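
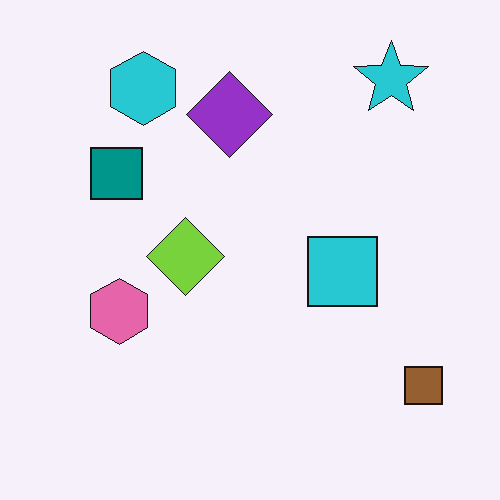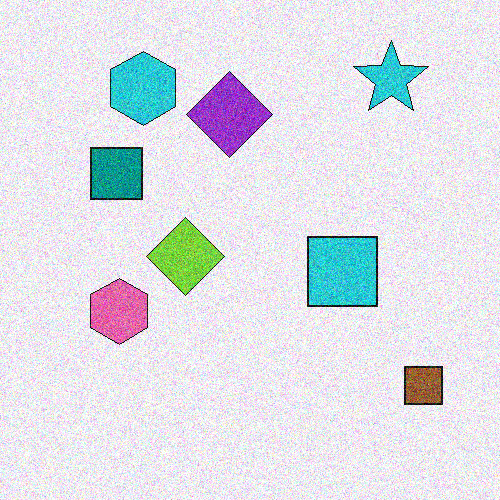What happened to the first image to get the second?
It was degraded with heavy additive noise.

Random speckle covers the whole image, including the flat background.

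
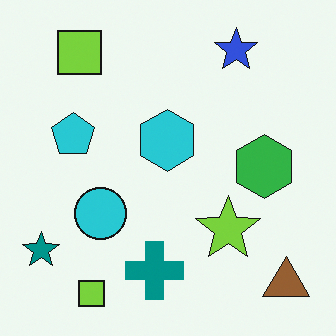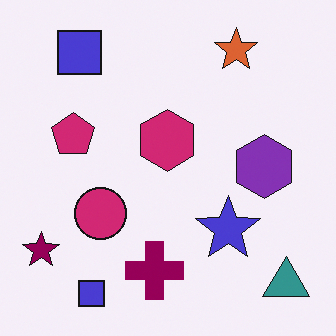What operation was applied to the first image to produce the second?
It was hue-shifted by a moderate amount.

Every shape's color has rotated by the same amount around the hue wheel — a uniform hue shift.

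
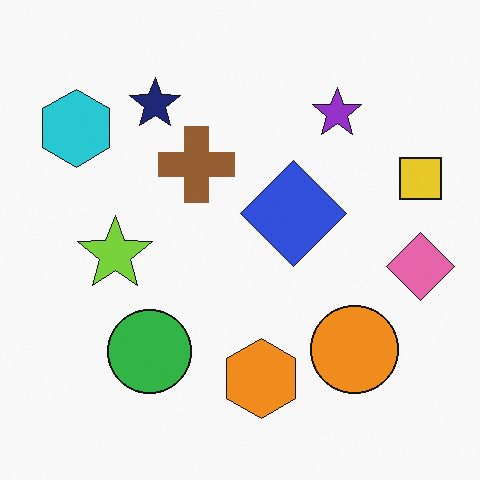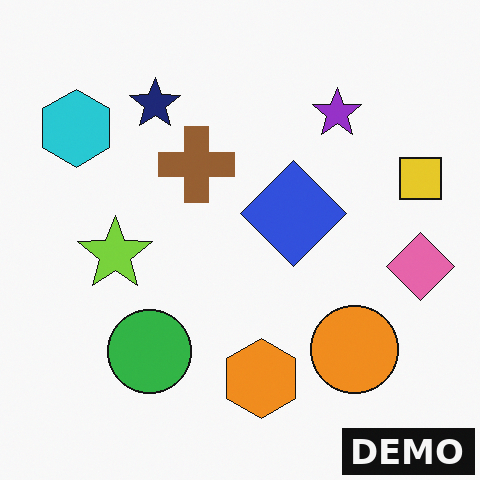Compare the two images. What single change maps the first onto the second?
The image was watermarked with the text "DEMO" in the lower-right corner.

A dark label reading "DEMO" appears in the lower-right corner.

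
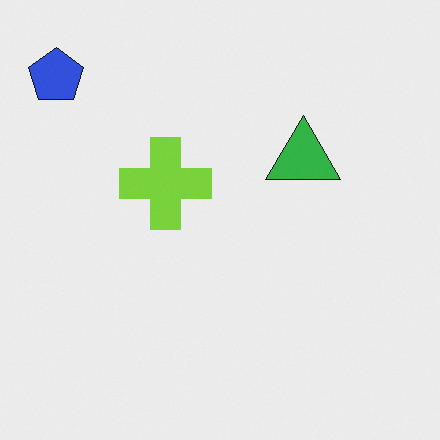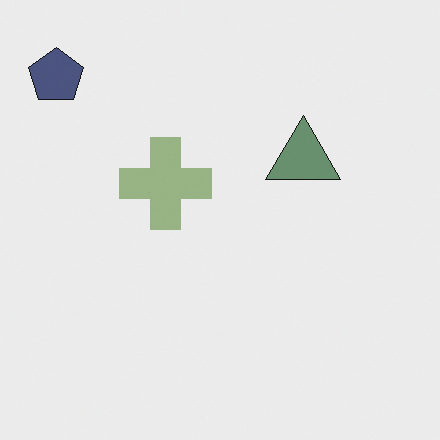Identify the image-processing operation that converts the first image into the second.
The second image is the first made much more muted (saturation change).

All colors are more muted and greyish — a global saturation change.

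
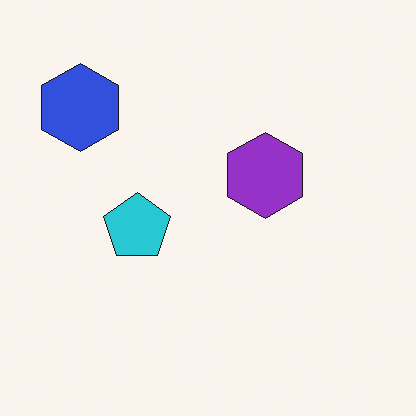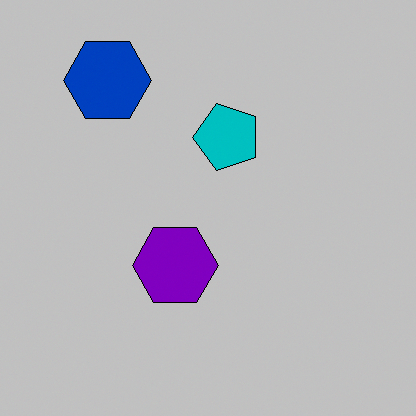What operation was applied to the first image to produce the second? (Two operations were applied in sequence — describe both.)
The image was aggressively posterized, then transposed (reflected across the top-left ↔ bottom-right diagonal).

Each flat color has snapped to a coarser quantized level — most visibly, the near-white background has dropped to a flat grey. Shapes have swapped their row and column positions — what was in the top-right is now in the bottom-left — a diagonal reflection.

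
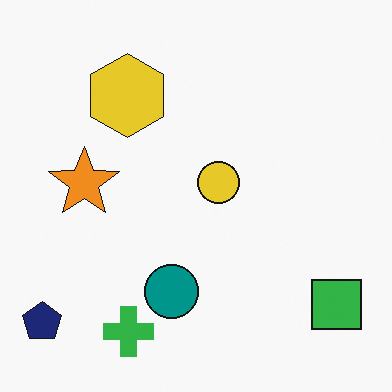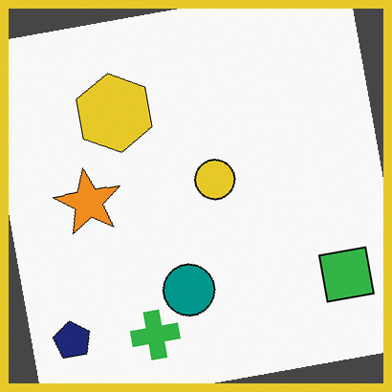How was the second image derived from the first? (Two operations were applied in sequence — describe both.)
The second image is the first rotated counter-clockwise by a slight angle, then framed with a yellow border.

Every shape is tilted by the same angle and the image corners show triangular fill wedges — a whole-image rotation by a non-right angle. A solid yellow frame runs around the edge of the second image, with the content slightly shrunk inside it.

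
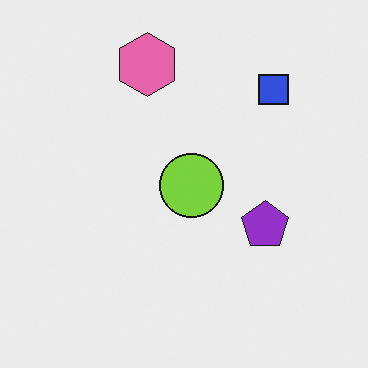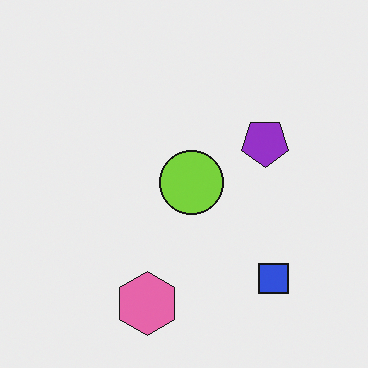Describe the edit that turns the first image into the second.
The second image is the first flipped vertically (top ↔ bottom).

The pink hexagon is in the top of the first image and the bottom of the second — shapes on opposite sides of the horizontal midline have swapped in a mirror flip.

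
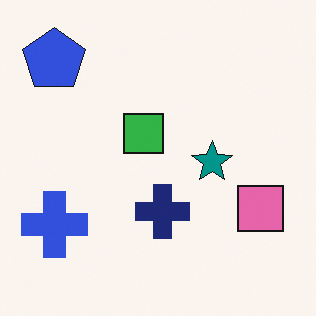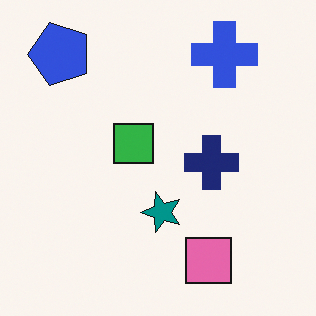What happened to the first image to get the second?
This is the original image transposed (reflected across the top-left ↔ bottom-right diagonal).

Shapes have swapped their row and column positions — what was in the top-right is now in the bottom-left — a diagonal reflection.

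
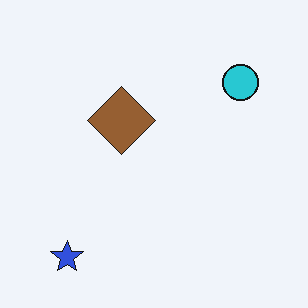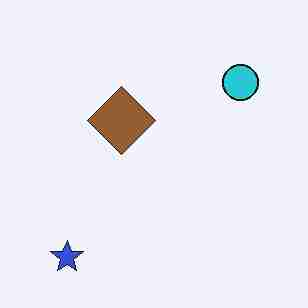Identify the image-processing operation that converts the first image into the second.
This is the original image degraded with heavy JPEG compression.

Blocky 8×8 compression artifacts appear around shape edges and the flat background shows ringing — characteristic JPEG degradation.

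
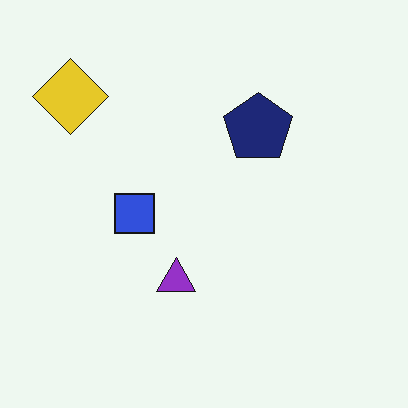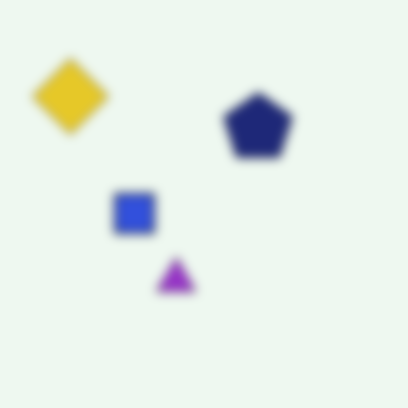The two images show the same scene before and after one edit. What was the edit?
Strongly gaussian-blurred.

Shape edges and outlines are uniformly softened across the whole image.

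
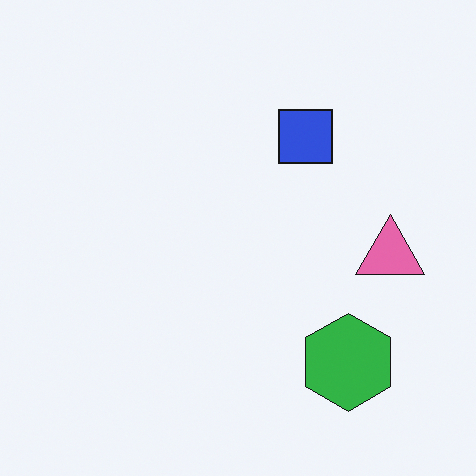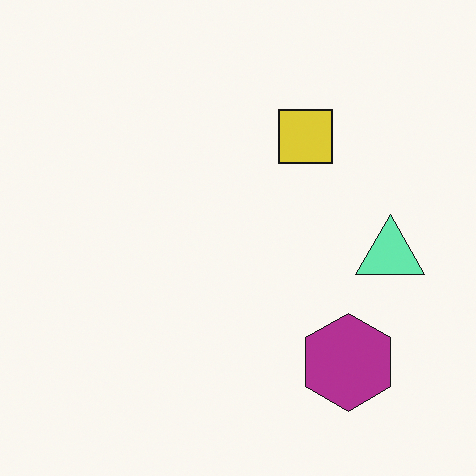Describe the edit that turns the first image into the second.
Hue-shifted through roughly half the color wheel.

Every shape's color has rotated by the same amount around the hue wheel — a uniform hue shift.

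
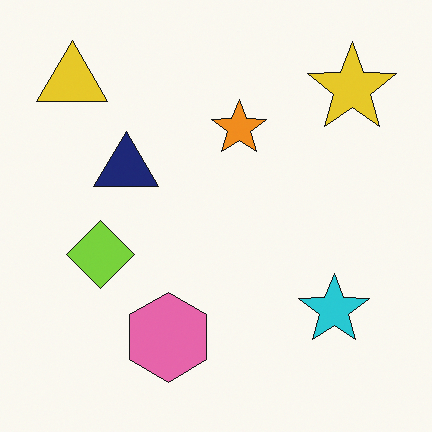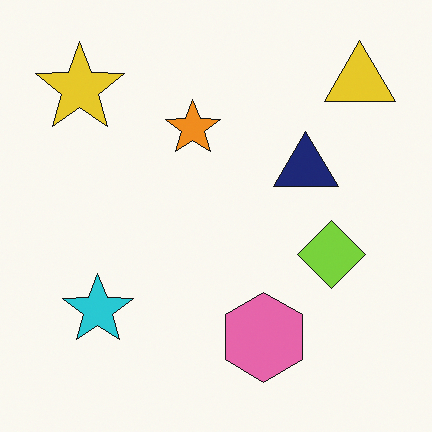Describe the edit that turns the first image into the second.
The image was flipped horizontally (left ↔ right).

The yellow triangle is in the top-left of the first image and the top-right of the second — shapes on opposite sides of the vertical midline have swapped in a mirror flip.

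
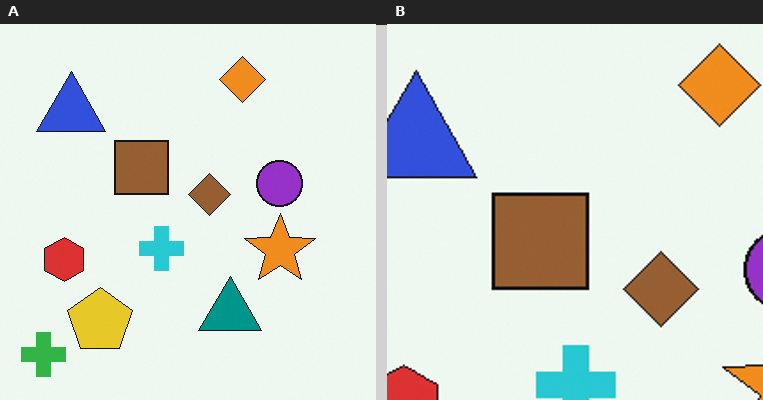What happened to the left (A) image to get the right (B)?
Cropped tightly and scaled back up.

The visible shapes are larger and the field of view is narrower; shapes near the original edges may be partly or wholly outside the frame — a crop-and-rescale.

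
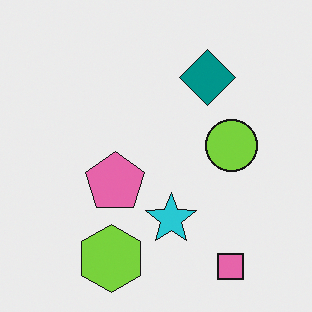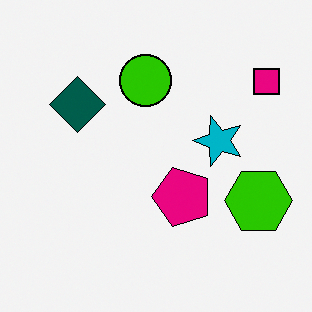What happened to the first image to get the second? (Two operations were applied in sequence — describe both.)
Given much higher contrast, then rotated 90° counter-clockwise.

Tones are pushed away from mid-grey across the whole image — a global contrast change. The pink square sits in the bottom-right of the first image and the top-right of the second — consistent with a whole-image 90° counter-clockwise rotation.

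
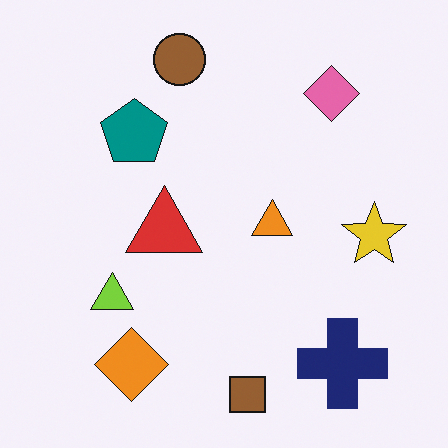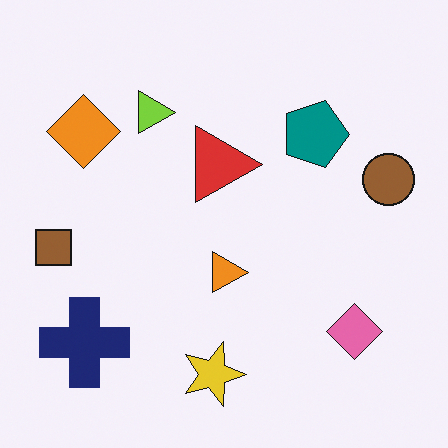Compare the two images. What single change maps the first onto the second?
The second image is the first rotated 90° clockwise.

The navy cross sits in the bottom-right of the first image and the bottom-left of the second — consistent with a whole-image 90° clockwise rotation.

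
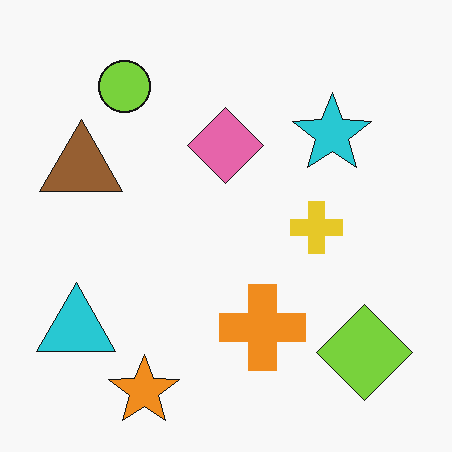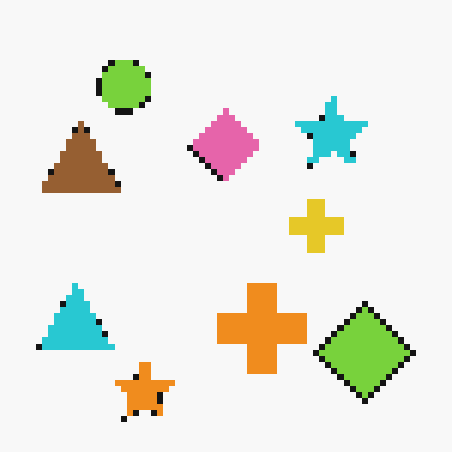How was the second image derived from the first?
The second image is the first pixelated into visible square blocks.

Shapes are reduced to large square blocks; fine edges and outlines are lost — a downscale-then-upscale (mosaic) effect.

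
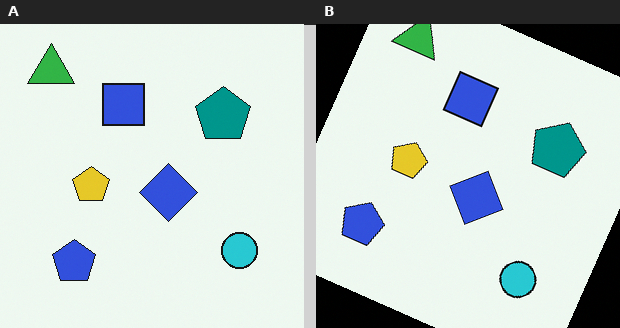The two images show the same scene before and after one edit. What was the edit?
Rotated clockwise by a moderate amount.

Every shape is tilted by the same angle and the image corners show triangular fill wedges — a whole-image rotation by a non-right angle.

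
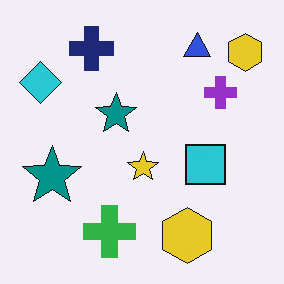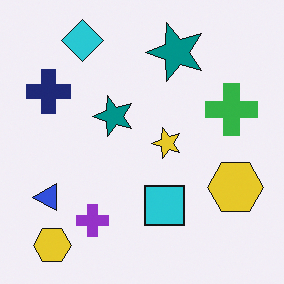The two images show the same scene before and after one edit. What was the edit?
The image was transposed (reflected across the top-left ↔ bottom-right diagonal).

Shapes have swapped their row and column positions — what was in the top-right is now in the bottom-left — a diagonal reflection.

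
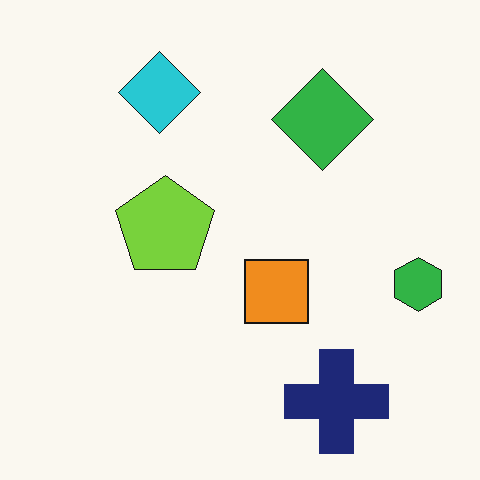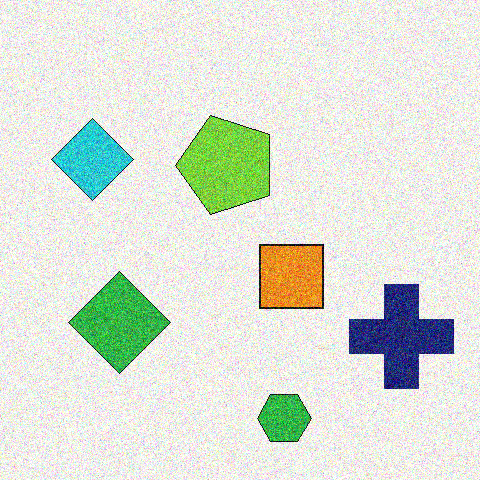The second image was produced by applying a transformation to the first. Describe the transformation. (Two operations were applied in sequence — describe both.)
Transposed (reflected across the top-left ↔ bottom-right diagonal), then degraded with a thick layer of grain.

Shapes have swapped their row and column positions — what was in the top-right is now in the bottom-left — a diagonal reflection. Random speckle covers the whole image, including the flat background.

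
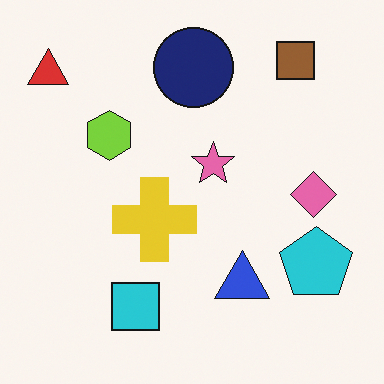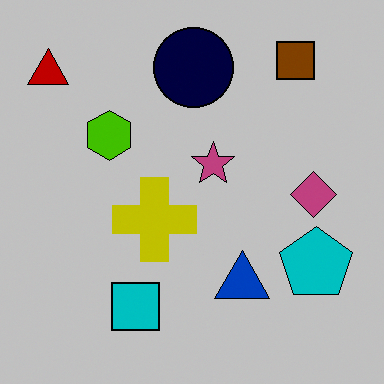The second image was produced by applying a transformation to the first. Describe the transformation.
Aggressively posterized.

Each flat color has snapped to a coarser quantized level — most visibly, the near-white background has dropped to a flat grey.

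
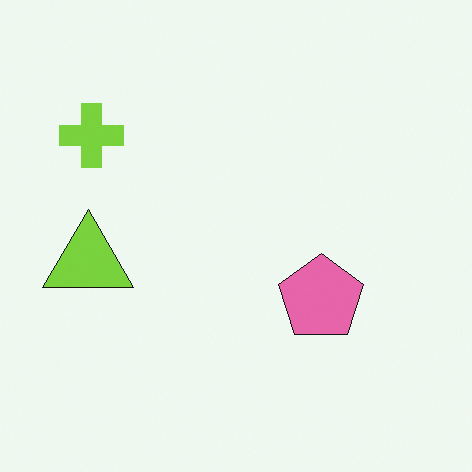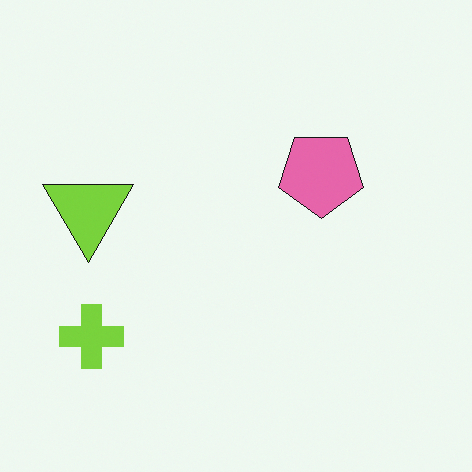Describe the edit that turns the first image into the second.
The second image is the first flipped vertically (top ↔ bottom).

The lime cross is in the top-left of the first image and the bottom-left of the second — shapes on opposite sides of the horizontal midline have swapped in a mirror flip.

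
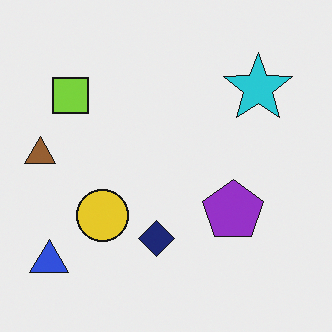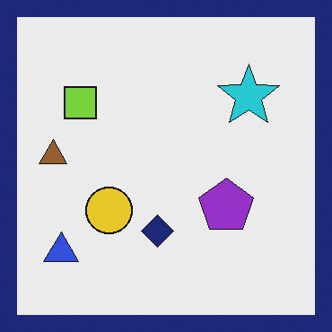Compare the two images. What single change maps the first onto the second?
The second image is the first framed with a navy border.

A solid navy frame runs around the edge of the second image, with the content slightly shrunk inside it.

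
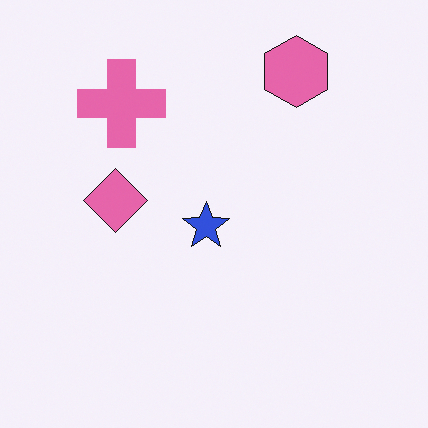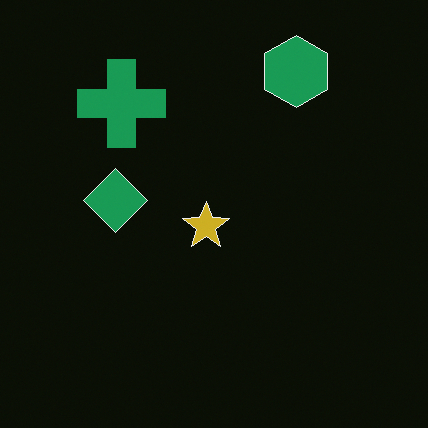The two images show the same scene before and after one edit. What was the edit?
Color-inverted (negative).

The light background has become dark and every shape's color is its complement — a photographic negative.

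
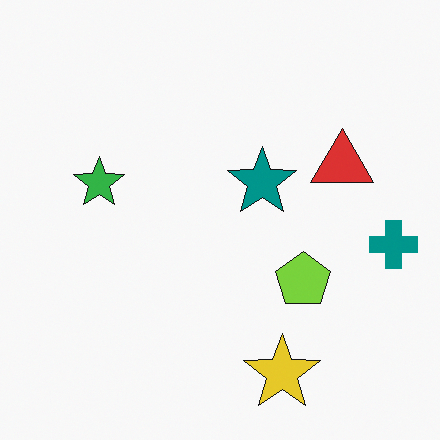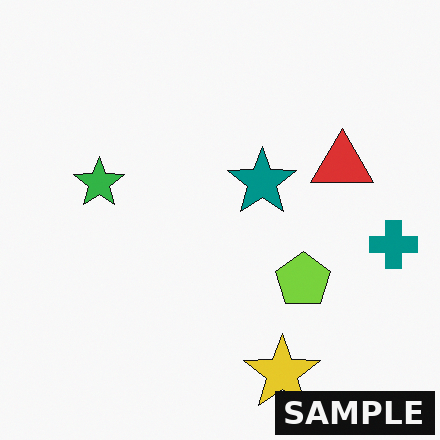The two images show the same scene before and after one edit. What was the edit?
It was watermarked with the text "SAMPLE" in the lower-right corner.

A dark label reading "SAMPLE" appears in the lower-right corner.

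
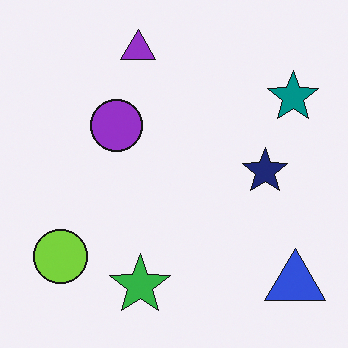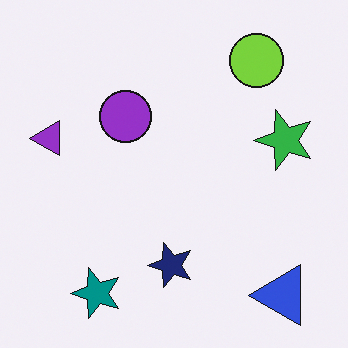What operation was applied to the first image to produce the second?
The image was transposed (reflected across the top-left ↔ bottom-right diagonal).

Shapes have swapped their row and column positions — what was in the top-right is now in the bottom-left — a diagonal reflection.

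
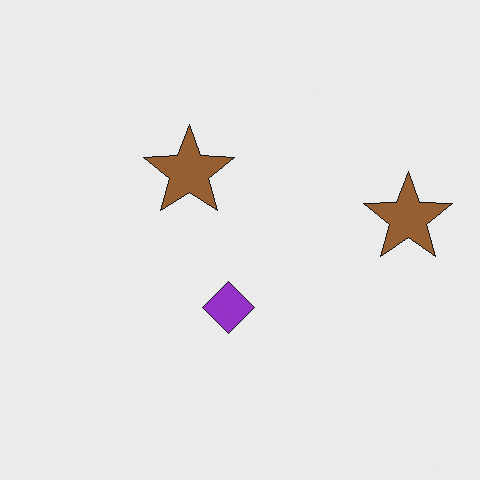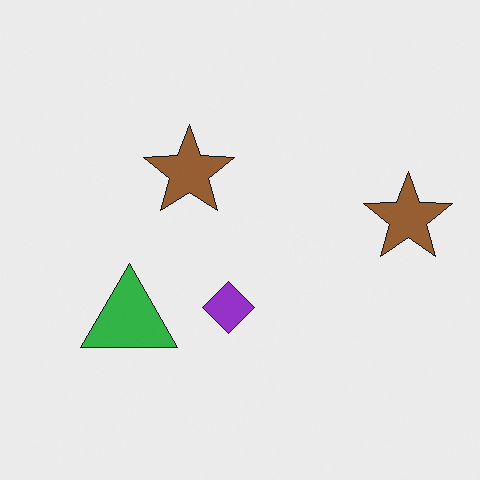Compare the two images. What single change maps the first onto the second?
It was overlaid with an additional green triangle.

A green triangle appears in the second image that is absent from the first.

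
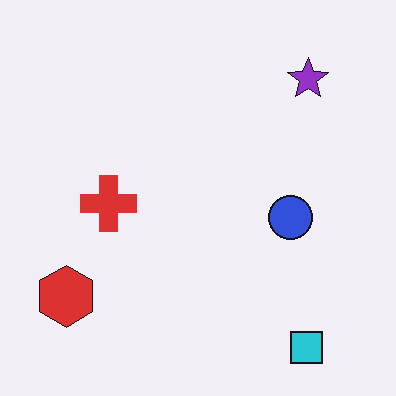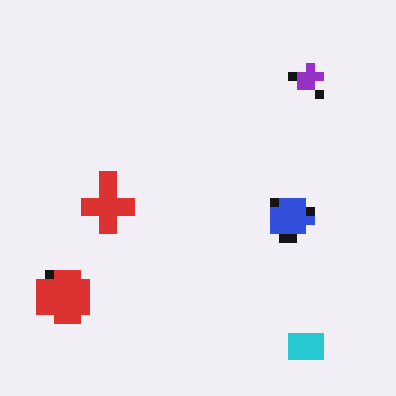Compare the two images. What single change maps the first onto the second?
This is the original image heavily pixelated into large blocks.

Shapes are reduced to large square blocks; fine edges and outlines are lost — a downscale-then-upscale (mosaic) effect.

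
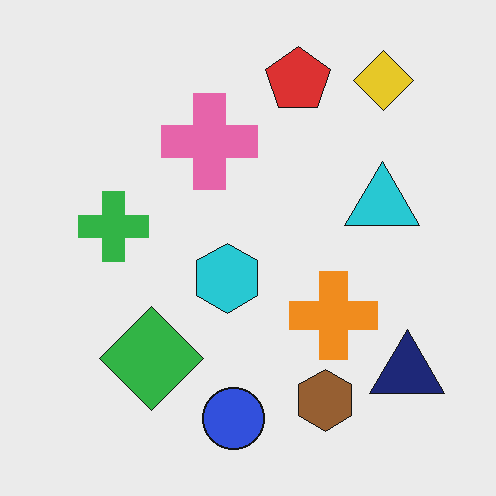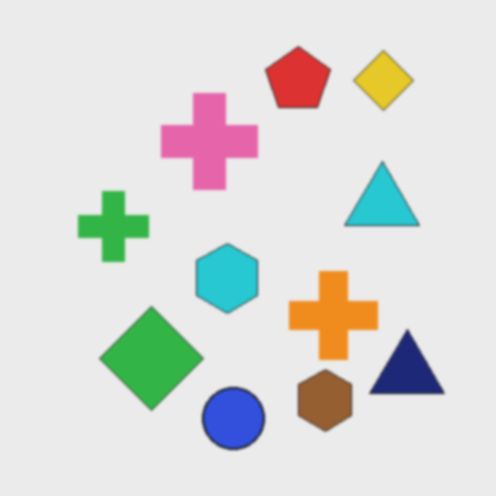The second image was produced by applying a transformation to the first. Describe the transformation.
This is the original image slightly softened.

Shape edges and outlines are uniformly softened across the whole image.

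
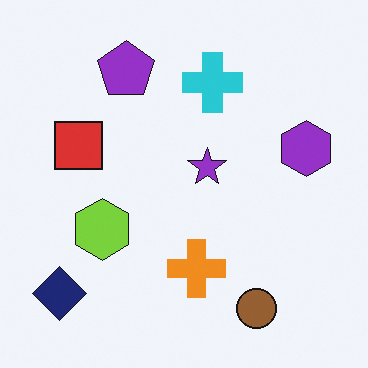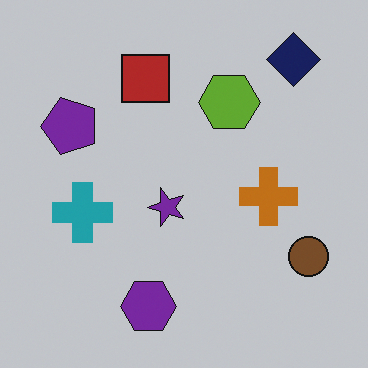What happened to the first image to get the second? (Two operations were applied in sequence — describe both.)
The image was transposed (reflected across the top-left ↔ bottom-right diagonal), then slightly darkened.

Shapes have swapped their row and column positions — what was in the top-right is now in the bottom-left — a diagonal reflection. Every pixel — background and shapes alike — is uniformly darkened.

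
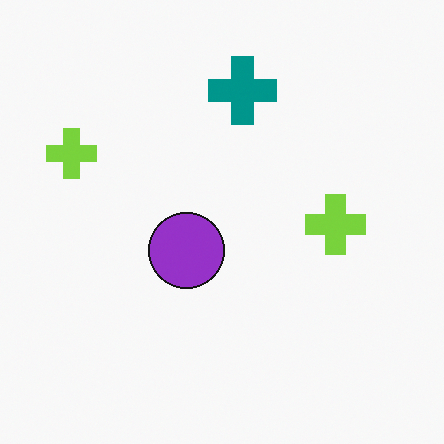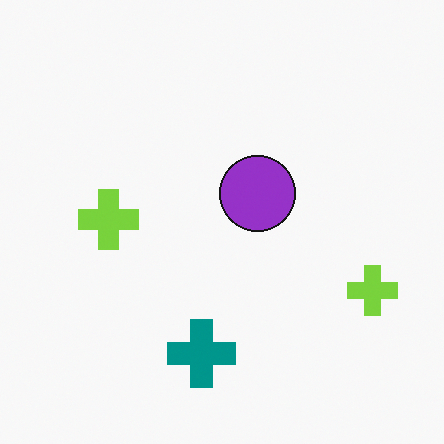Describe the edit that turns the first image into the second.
The transformation is: rotated 180°.

The teal cross sits in the top of the first image and the bottom of the second — consistent with a whole-image 180° rotation.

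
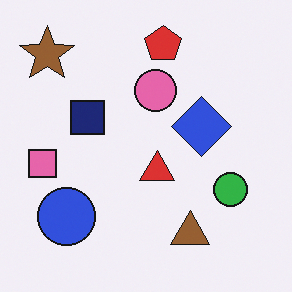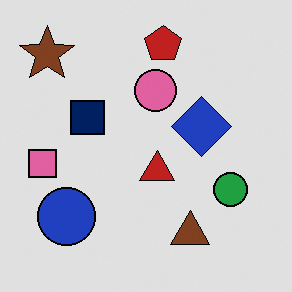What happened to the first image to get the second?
The transformation is: posterized to a reduced palette.

Each flat color has snapped to a coarser quantized level — most visibly, the near-white background has dropped to a flat grey.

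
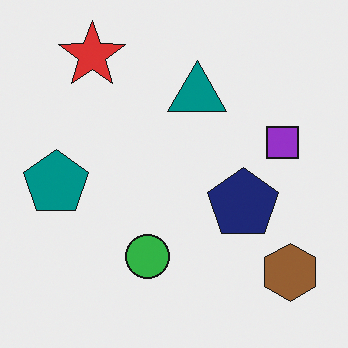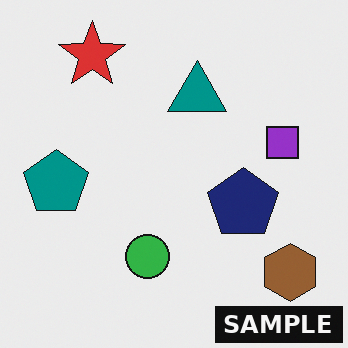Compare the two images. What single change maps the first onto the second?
Watermarked with the text "SAMPLE" in the lower-right corner.

A dark label reading "SAMPLE" appears in the lower-right corner.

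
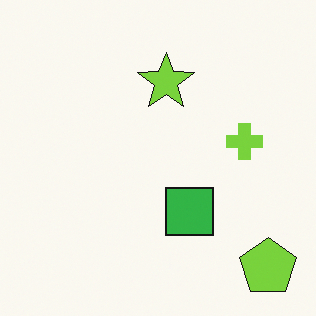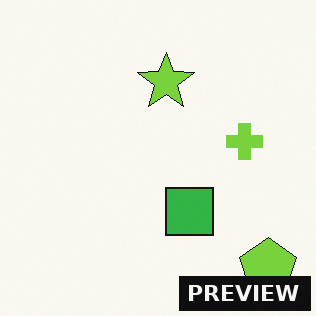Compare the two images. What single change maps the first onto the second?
The second image is the first watermarked with the text "PREVIEW" in the lower-right corner.

A dark label reading "PREVIEW" appears in the lower-right corner.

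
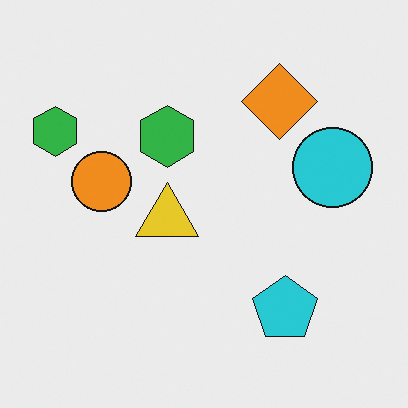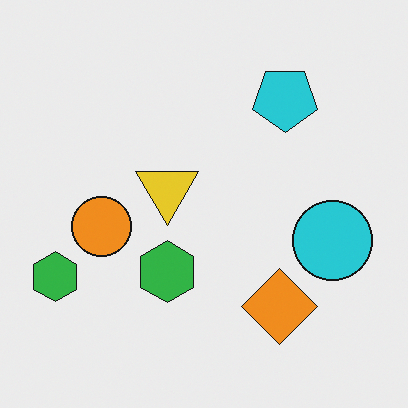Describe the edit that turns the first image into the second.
The transformation is: flipped vertically (top ↔ bottom).

The cyan pentagon is in the bottom-right of the first image and the top-right of the second — shapes on opposite sides of the horizontal midline have swapped in a mirror flip.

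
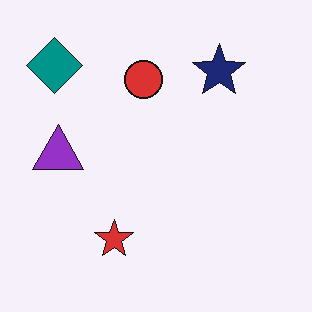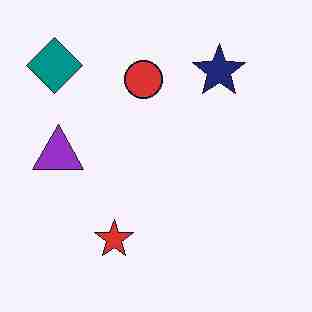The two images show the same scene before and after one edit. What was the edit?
The second image is the first degraded with heavy JPEG compression.

Blocky 8×8 compression artifacts appear around shape edges and the flat background shows ringing — characteristic JPEG degradation.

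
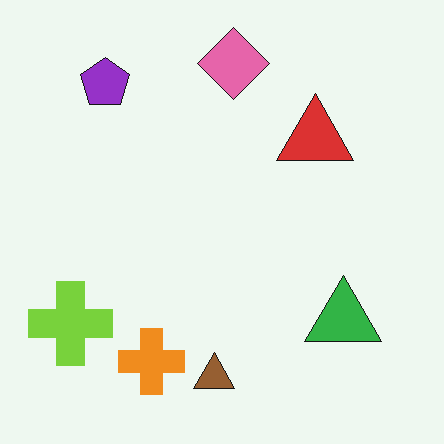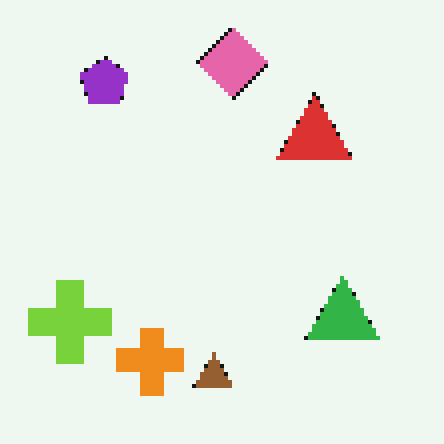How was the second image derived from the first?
Mildly pixelated.

Shapes are reduced to large square blocks; fine edges and outlines are lost — a downscale-then-upscale (mosaic) effect.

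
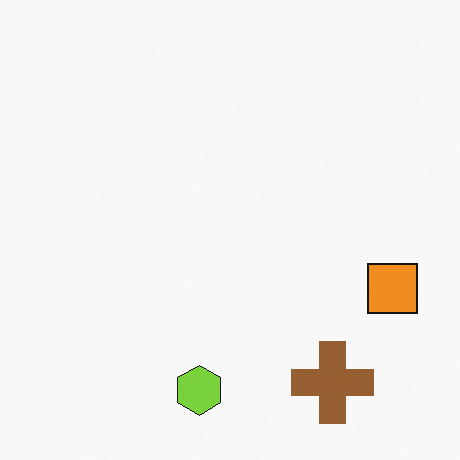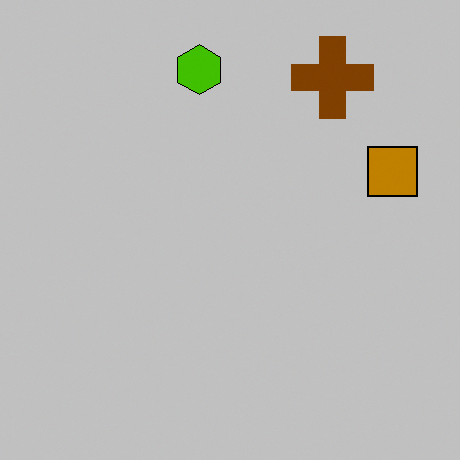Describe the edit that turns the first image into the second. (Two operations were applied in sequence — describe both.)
The transformation is: heavily posterized to just a handful of flat colors, then flipped vertically (top ↔ bottom).

Each flat color has snapped to a coarser quantized level — most visibly, the near-white background has dropped to a flat grey. The lime hexagon is in the bottom of the first image and the top of the second — shapes on opposite sides of the horizontal midline have swapped in a mirror flip.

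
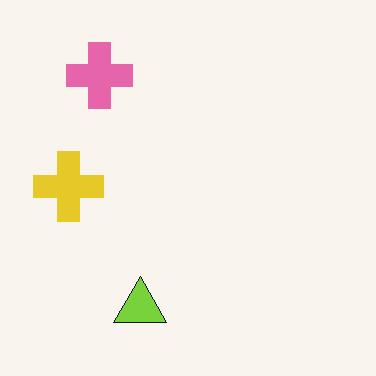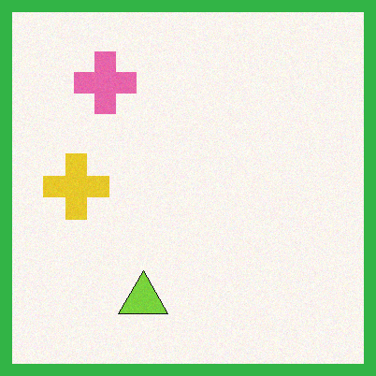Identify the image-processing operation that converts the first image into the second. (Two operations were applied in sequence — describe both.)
This is the original image degraded with a light layer of grain, then framed with a green border.

Random speckle covers the whole image, including the flat background. A solid green frame runs around the edge of the second image, with the content slightly shrunk inside it.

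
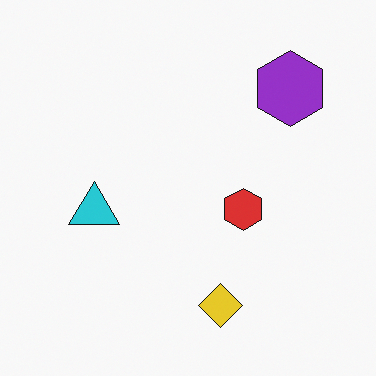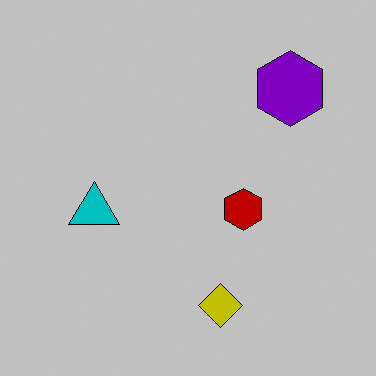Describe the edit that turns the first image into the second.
This is the original image aggressively posterized.

Each flat color has snapped to a coarser quantized level — most visibly, the near-white background has dropped to a flat grey.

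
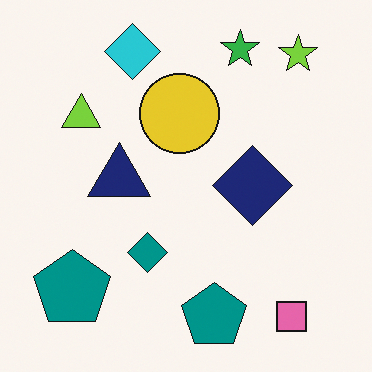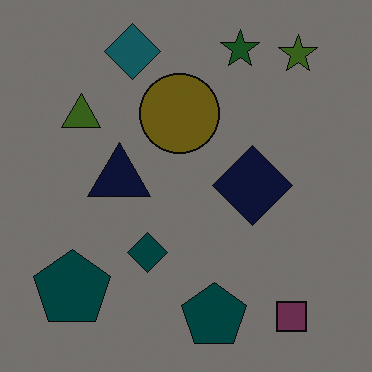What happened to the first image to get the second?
Substantially darkened.

Every pixel — background and shapes alike — is uniformly darkened.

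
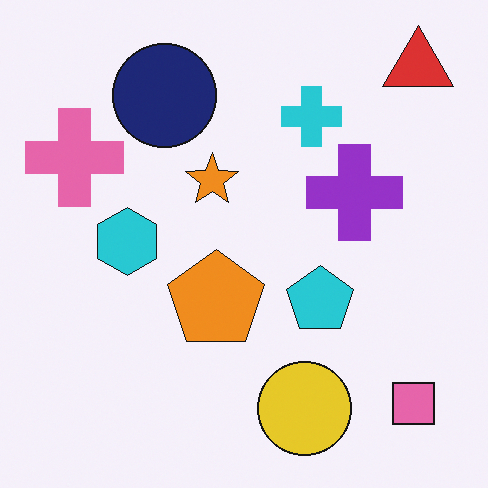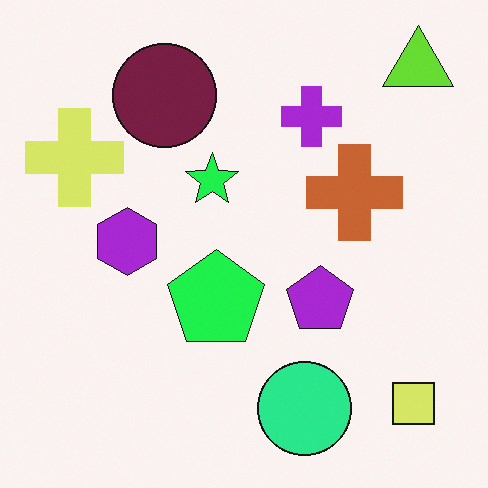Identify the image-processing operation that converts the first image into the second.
The second image is the first hue-shifted noticeably.

Every shape's color has rotated by the same amount around the hue wheel — a uniform hue shift.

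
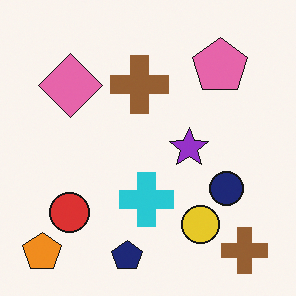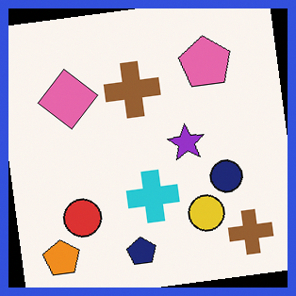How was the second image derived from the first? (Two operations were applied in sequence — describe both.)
This is the original image rotated counter-clockwise by a few degrees, then framed with a blue border.

Every shape is tilted by the same angle and the image corners show triangular fill wedges — a whole-image rotation by a non-right angle. A solid blue frame runs around the edge of the second image, with the content slightly shrunk inside it.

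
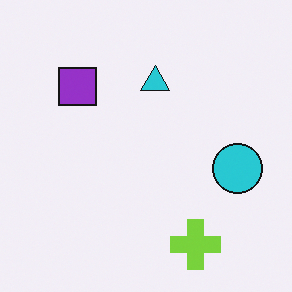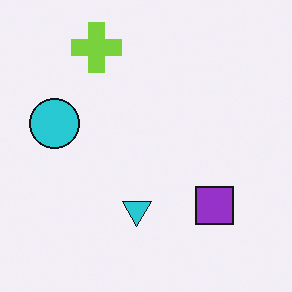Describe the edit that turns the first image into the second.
The second image is the first rotated 180°.

The lime cross sits in the bottom-right of the first image and the top-left of the second — consistent with a whole-image 180° rotation.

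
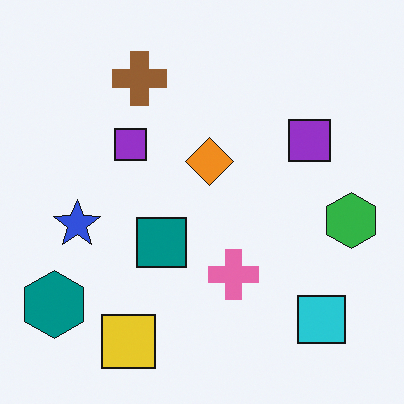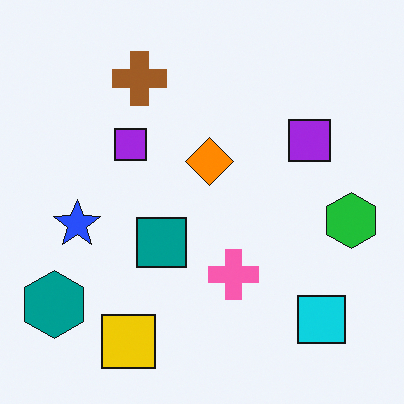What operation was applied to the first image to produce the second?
The second image is the first slightly oversaturated.

All colors are more vivid — a global saturation change.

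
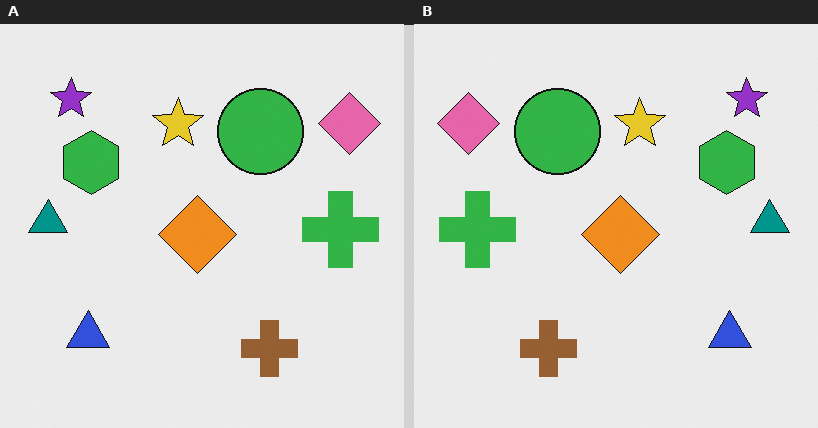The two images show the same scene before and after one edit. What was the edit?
The transformation is: flipped horizontally (left ↔ right).

The teal triangle is in the left of the left (A) image and the right of the right (B) — shapes on opposite sides of the vertical midline have swapped in a mirror flip.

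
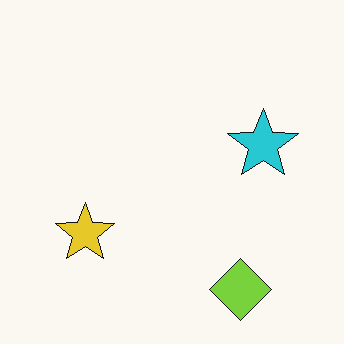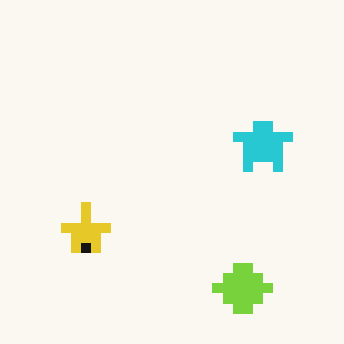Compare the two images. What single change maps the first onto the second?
This is the original image heavily pixelated into large blocks.

Shapes are reduced to large square blocks; fine edges and outlines are lost — a downscale-then-upscale (mosaic) effect.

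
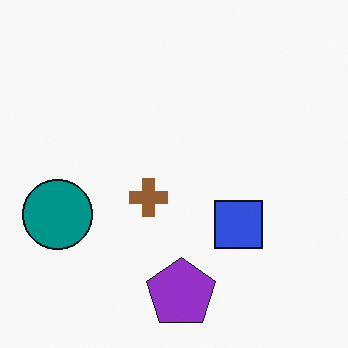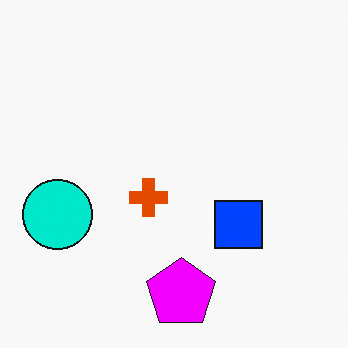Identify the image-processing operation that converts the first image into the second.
It was heavily oversaturated.

All colors are more vivid — a global saturation change.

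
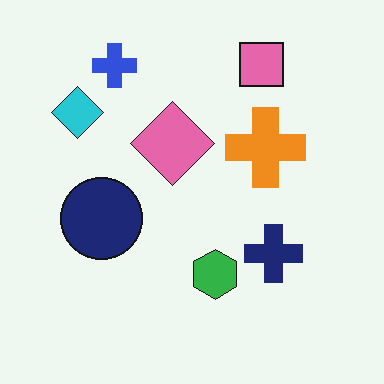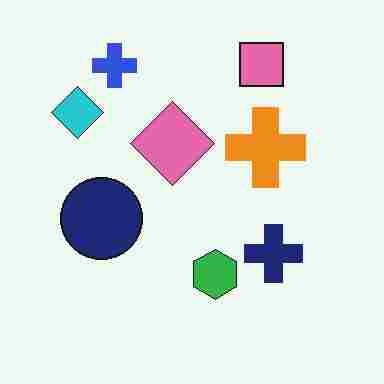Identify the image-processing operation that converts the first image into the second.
This is the original image degraded with heavy JPEG compression.

Blocky 8×8 compression artifacts appear around shape edges and the flat background shows ringing — characteristic JPEG degradation.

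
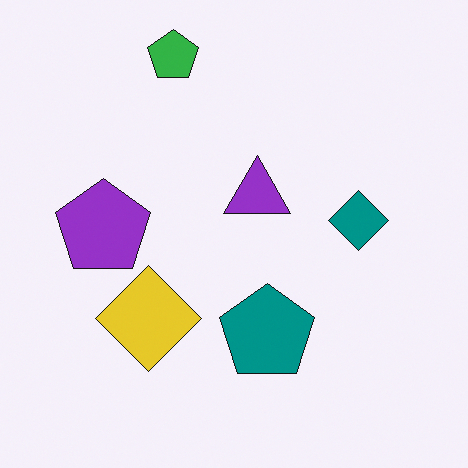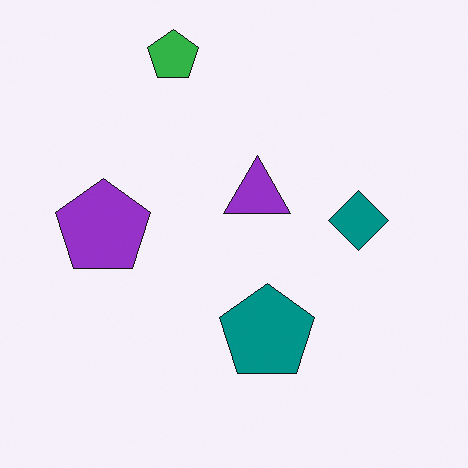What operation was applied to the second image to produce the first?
The image was overlaid with an additional yellow diamond.

A yellow diamond appears in the first image that is absent from the second.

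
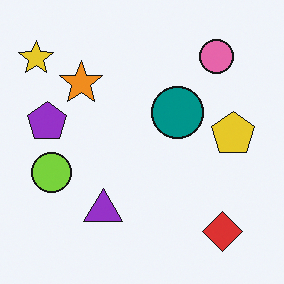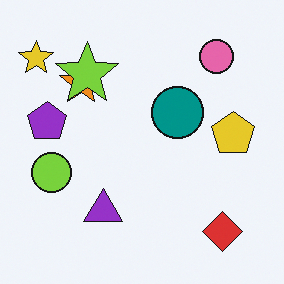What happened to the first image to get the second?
This is the original image overlaid with an additional lime star.

A lime star appears in the second image that is absent from the first.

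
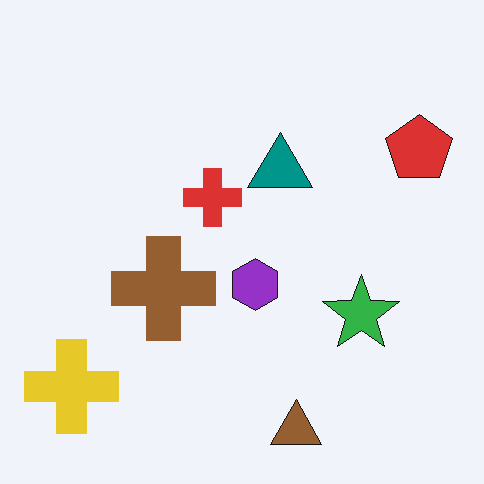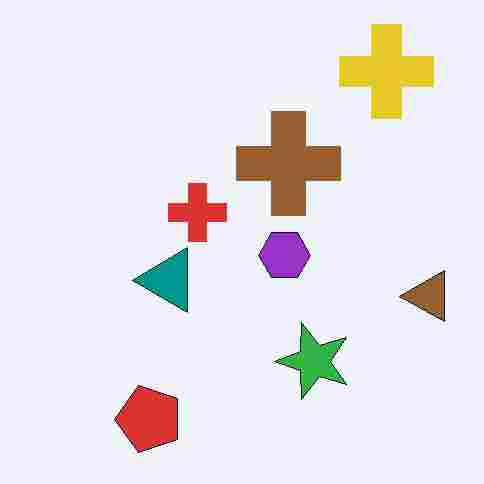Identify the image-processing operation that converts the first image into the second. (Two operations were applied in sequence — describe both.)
The second image is the first heavily JPEG-compressed with obvious blocking artifacts, then transposed (reflected across the top-left ↔ bottom-right diagonal).

Blocky 8×8 compression artifacts appear around shape edges and the flat background shows ringing — characteristic JPEG degradation. Shapes have swapped their row and column positions — what was in the top-right is now in the bottom-left — a diagonal reflection.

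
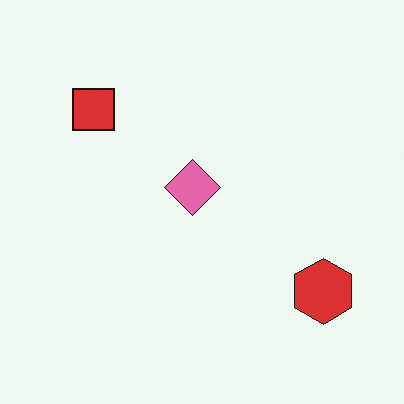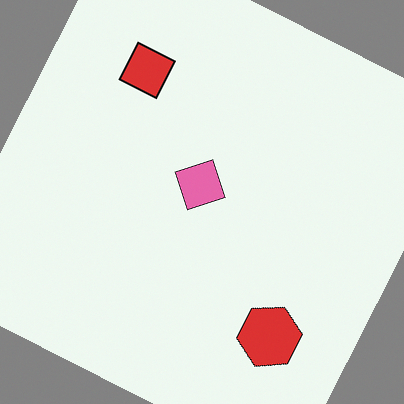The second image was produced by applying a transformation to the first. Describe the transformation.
The second image is the first rotated clockwise by a moderate amount.

Every shape is tilted by the same angle and the image corners show triangular fill wedges — a whole-image rotation by a non-right angle.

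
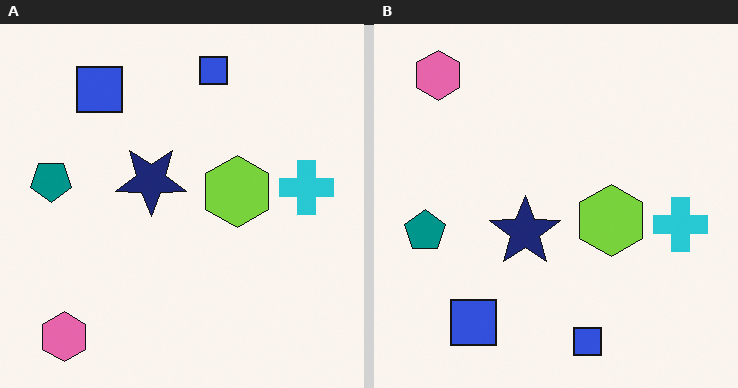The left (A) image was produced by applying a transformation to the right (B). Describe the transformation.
This is the original image flipped vertically (top ↔ bottom).

The pink hexagon is in the top-left of the right (B) image and the bottom-left of the left (A) — shapes on opposite sides of the horizontal midline have swapped in a mirror flip.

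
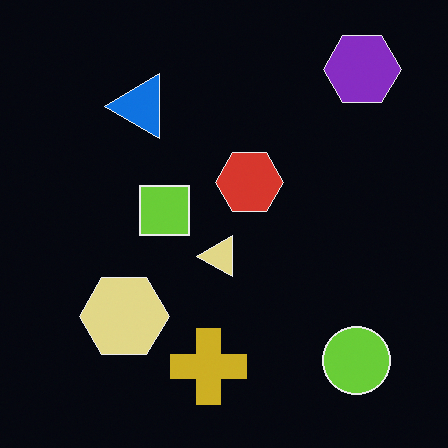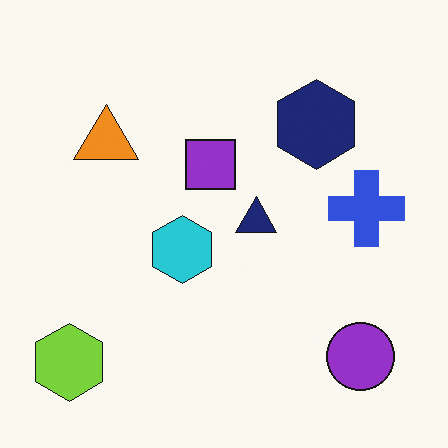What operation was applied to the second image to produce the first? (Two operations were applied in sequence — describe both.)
It was transposed (reflected across the top-left ↔ bottom-right diagonal), then color-inverted (negative).

Shapes have swapped their row and column positions — what was in the top-right is now in the bottom-left — a diagonal reflection. The light background has become dark and every shape's color is its complement — a photographic negative.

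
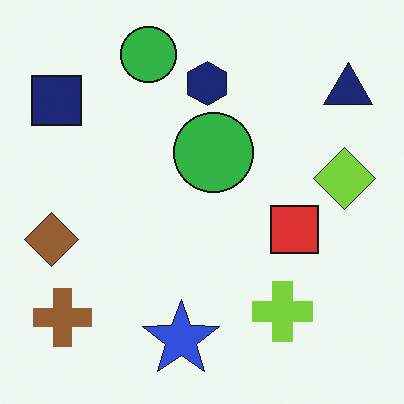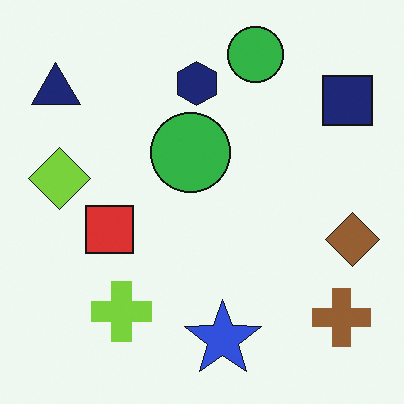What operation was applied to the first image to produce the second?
It was flipped horizontally (left ↔ right).

The brown diamond is in the left of the first image and the right of the second — shapes on opposite sides of the vertical midline have swapped in a mirror flip.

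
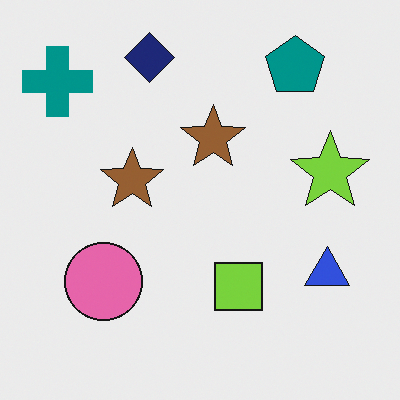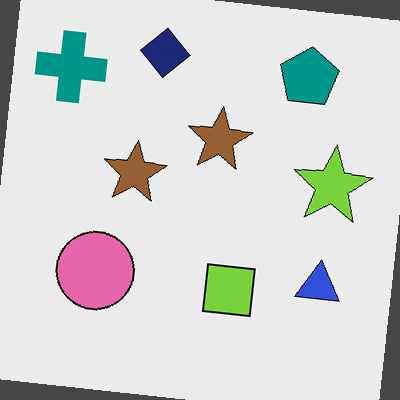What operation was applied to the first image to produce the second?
The transformation is: rotated clockwise by a few degrees.

Every shape is tilted by the same angle and the image corners show triangular fill wedges — a whole-image rotation by a non-right angle.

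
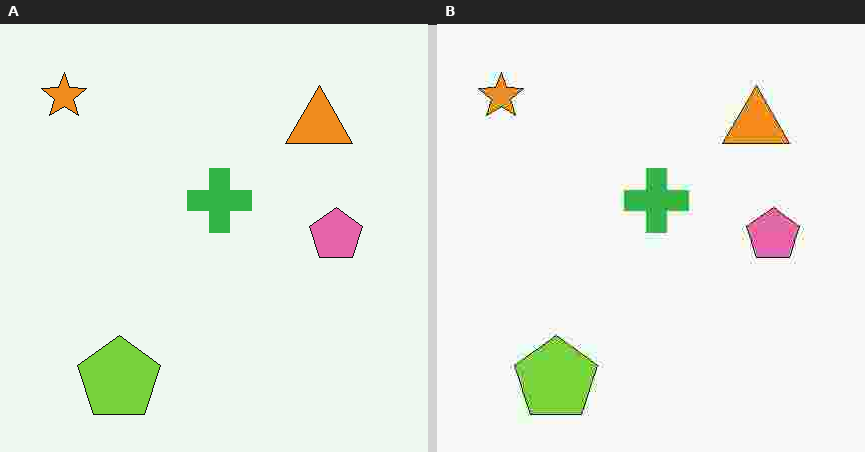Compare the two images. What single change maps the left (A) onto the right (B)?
The transformation is: degraded with heavy JPEG compression.

Blocky 8×8 compression artifacts appear around shape edges and the flat background shows ringing — characteristic JPEG degradation.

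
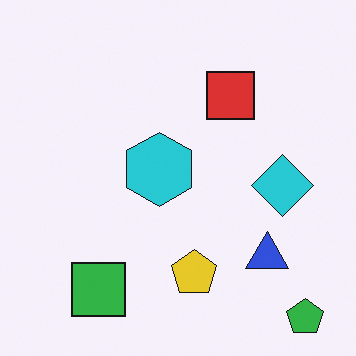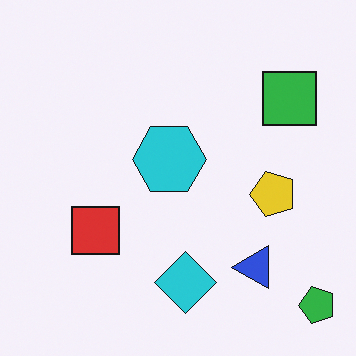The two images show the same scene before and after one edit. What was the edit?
This is the original image transposed (reflected across the top-left ↔ bottom-right diagonal).

Shapes have swapped their row and column positions — what was in the top-right is now in the bottom-left — a diagonal reflection.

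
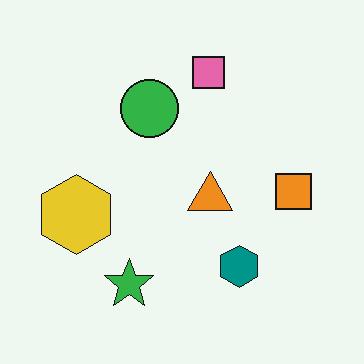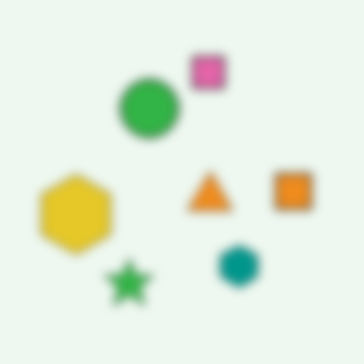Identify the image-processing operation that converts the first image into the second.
Heavily blurred.

Shape edges and outlines are uniformly softened across the whole image.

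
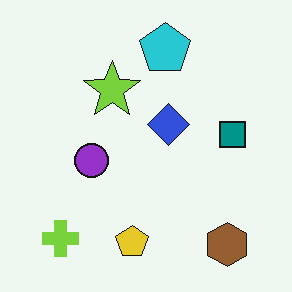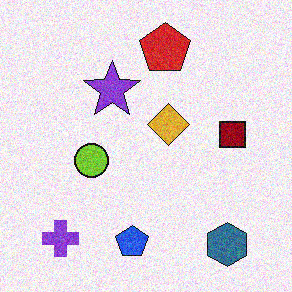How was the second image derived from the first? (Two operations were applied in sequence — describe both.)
The second image is the first hue-shifted through roughly half the color wheel, then degraded with moderate additive noise.

Every shape's color has rotated by the same amount around the hue wheel — a uniform hue shift. Random speckle covers the whole image, including the flat background.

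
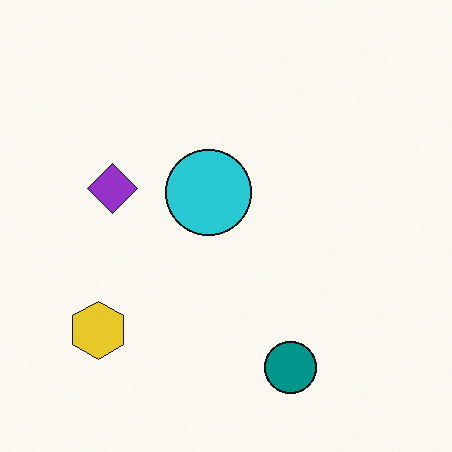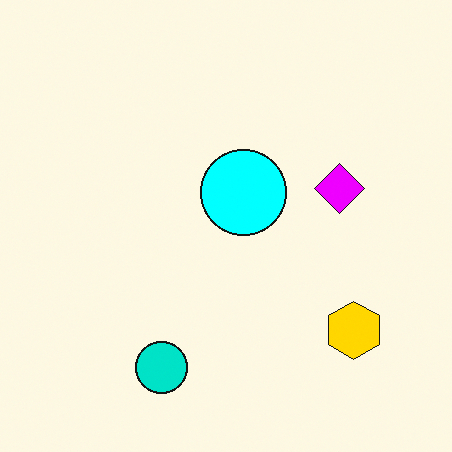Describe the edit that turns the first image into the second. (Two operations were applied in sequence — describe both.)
This is the original image flipped horizontally (left ↔ right), then made much more vivid (saturation change).

The yellow hexagon is in the bottom-left of the first image and the bottom-right of the second — shapes on opposite sides of the vertical midline have swapped in a mirror flip. All colors are more vivid — a global saturation change.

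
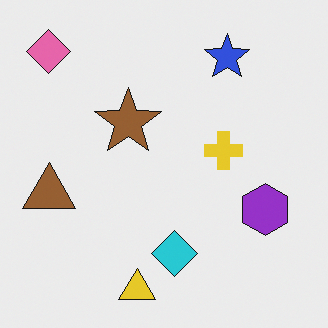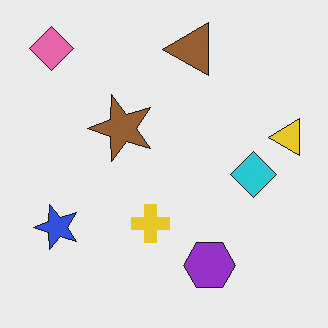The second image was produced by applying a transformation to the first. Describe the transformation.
It was transposed (reflected across the top-left ↔ bottom-right diagonal).

Shapes have swapped their row and column positions — what was in the top-right is now in the bottom-left — a diagonal reflection.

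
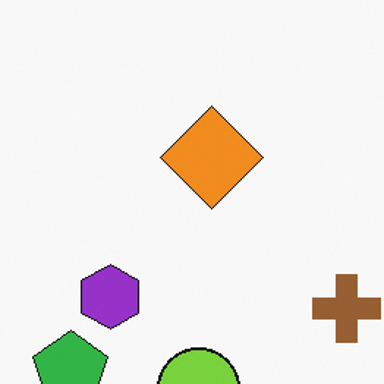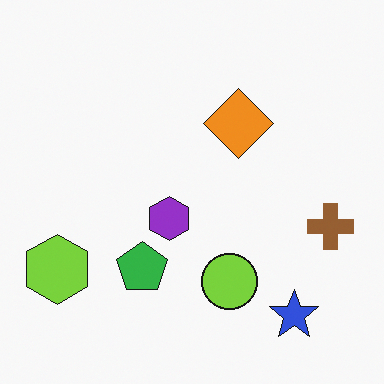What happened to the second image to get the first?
The transformation is: cropped to a modestly smaller region and rescaled.

The visible shapes are larger and the field of view is narrower; shapes near the original edges may be partly or wholly outside the frame — a crop-and-rescale.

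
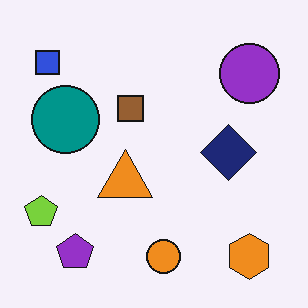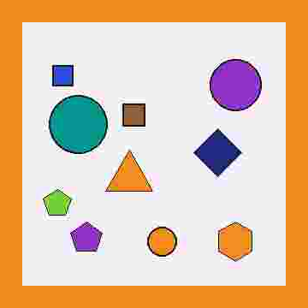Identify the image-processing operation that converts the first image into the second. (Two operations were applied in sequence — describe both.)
The transformation is: degraded with heavy JPEG compression, then framed with a orange border.

Blocky 8×8 compression artifacts appear around shape edges and the flat background shows ringing — characteristic JPEG degradation. A solid orange frame runs around the edge of the second image, with the content slightly shrunk inside it.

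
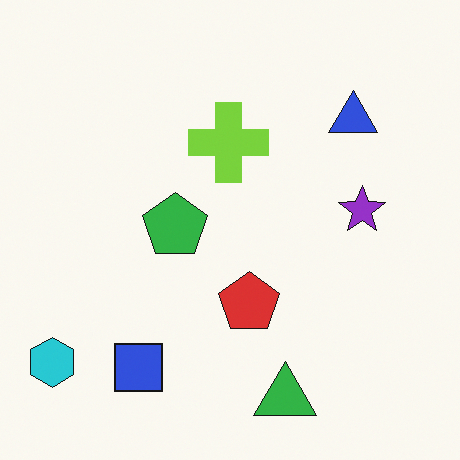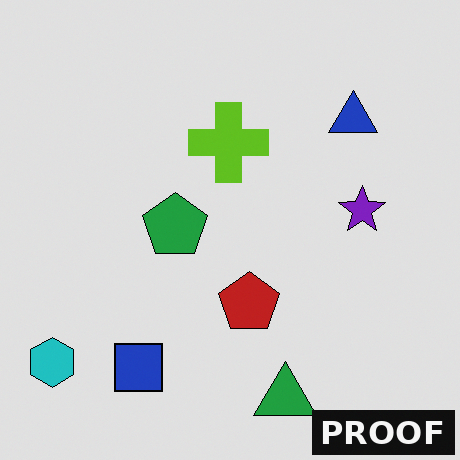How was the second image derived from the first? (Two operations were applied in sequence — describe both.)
It was posterized to a reduced palette, then watermarked with the text "PROOF" in the lower-right corner.

Each flat color has snapped to a coarser quantized level — most visibly, the near-white background has dropped to a flat grey. A dark label reading "PROOF" appears in the lower-right corner.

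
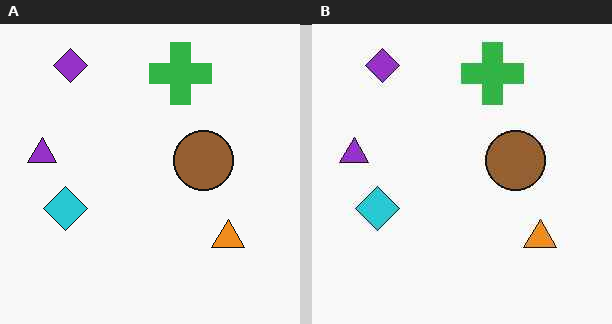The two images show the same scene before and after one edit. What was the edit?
The image was JPEG-compressed with visible artifacts.

Blocky 8×8 compression artifacts appear around shape edges and the flat background shows ringing — characteristic JPEG degradation.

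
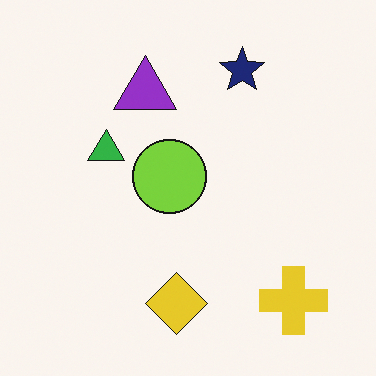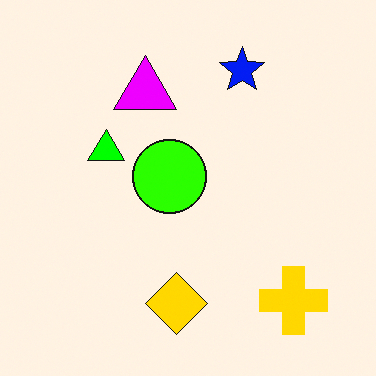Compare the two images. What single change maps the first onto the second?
The image was made much more vivid (saturation change).

All colors are more vivid — a global saturation change.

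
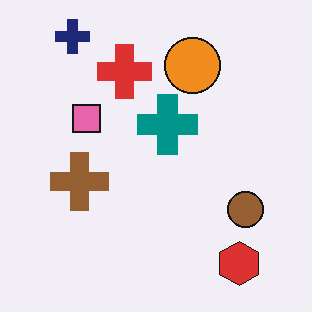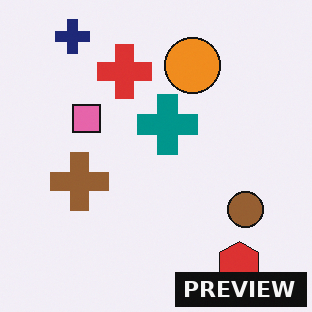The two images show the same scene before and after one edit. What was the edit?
It was watermarked with the text "PREVIEW" in the lower-right corner.

A dark label reading "PREVIEW" appears in the lower-right corner.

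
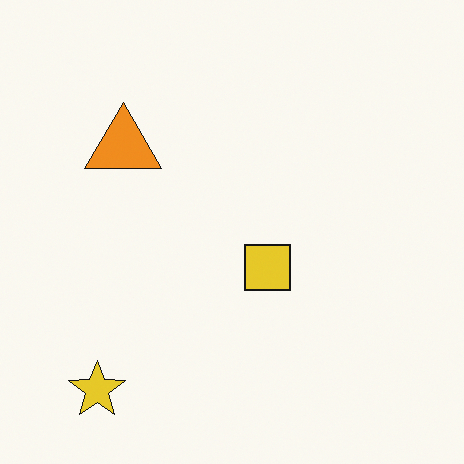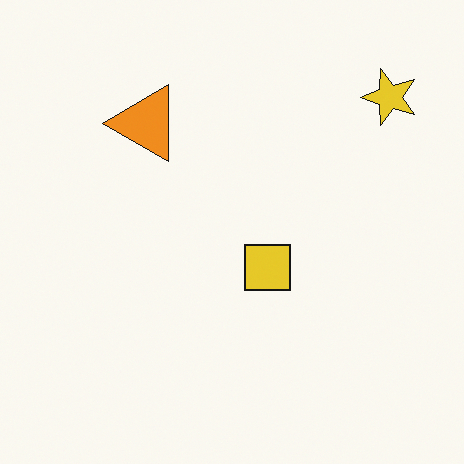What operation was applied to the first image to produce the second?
The second image is the first transposed (reflected across the top-left ↔ bottom-right diagonal).

Shapes have swapped their row and column positions — what was in the top-right is now in the bottom-left — a diagonal reflection.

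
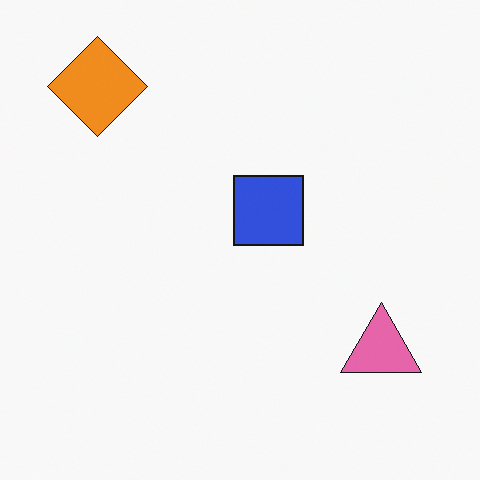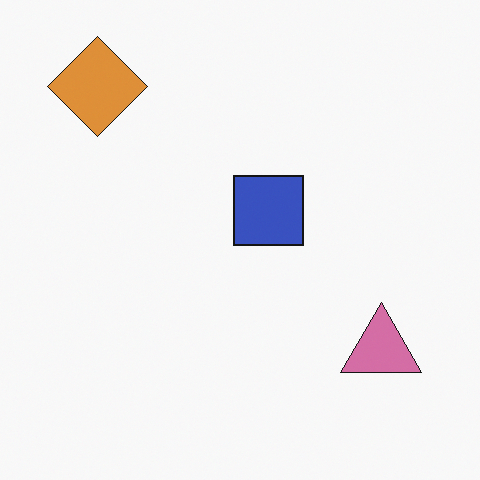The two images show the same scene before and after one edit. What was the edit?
It was slightly desaturated.

All colors are more muted and greyish — a global saturation change.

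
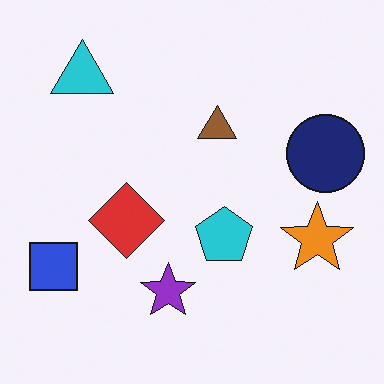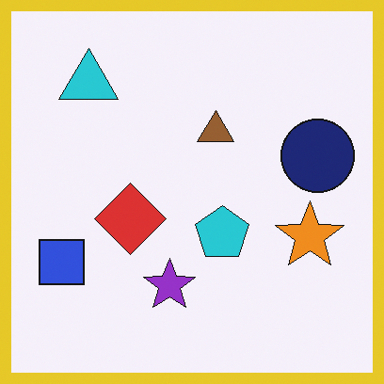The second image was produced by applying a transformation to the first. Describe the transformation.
It was framed with a yellow border.

A solid yellow frame runs around the edge of the second image, with the content slightly shrunk inside it.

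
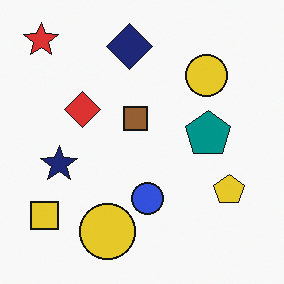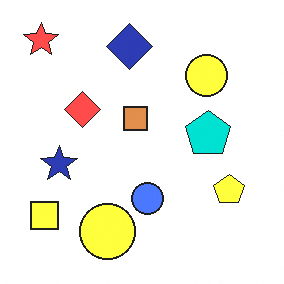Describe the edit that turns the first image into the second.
The second image is the first noticeably brightened.

Every pixel — background and shapes alike — is uniformly brightened.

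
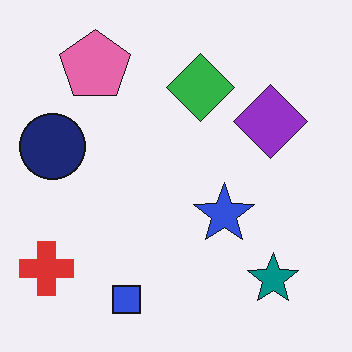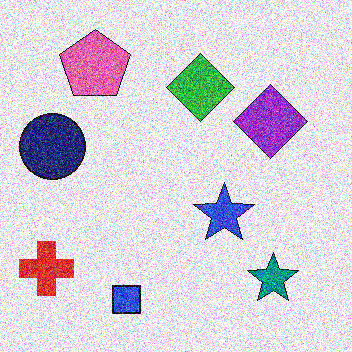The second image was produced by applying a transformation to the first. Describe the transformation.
This is the original image degraded with strong gaussian noise.

Random speckle covers the whole image, including the flat background.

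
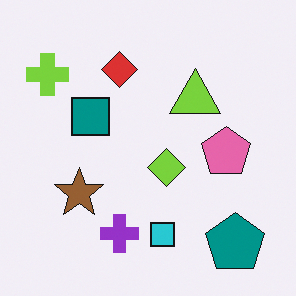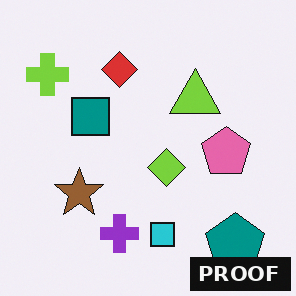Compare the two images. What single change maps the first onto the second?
Watermarked with the text "PROOF" in the lower-right corner.

A dark label reading "PROOF" appears in the lower-right corner.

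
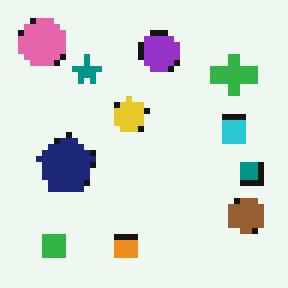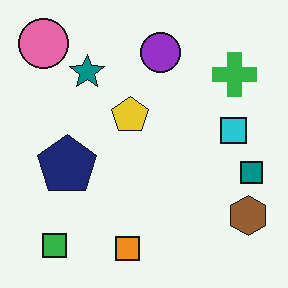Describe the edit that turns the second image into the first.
It was pixelated into visible square blocks.

Shapes are reduced to large square blocks; fine edges and outlines are lost — a downscale-then-upscale (mosaic) effect.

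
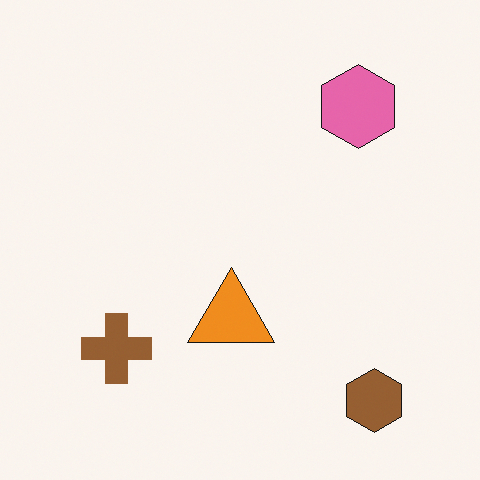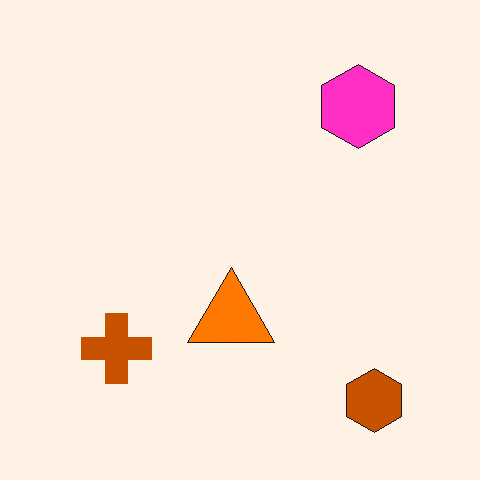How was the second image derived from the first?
The image was made much more vivid (saturation change).

All colors are more vivid — a global saturation change.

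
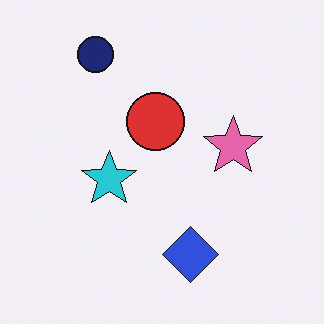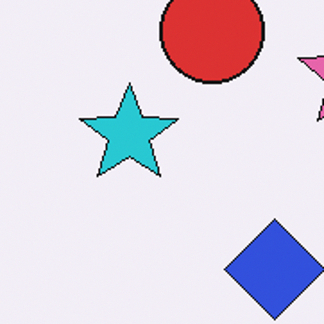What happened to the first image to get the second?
Cropped tightly and scaled back up.

The visible shapes are larger and the field of view is narrower; shapes near the original edges may be partly or wholly outside the frame — a crop-and-rescale.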